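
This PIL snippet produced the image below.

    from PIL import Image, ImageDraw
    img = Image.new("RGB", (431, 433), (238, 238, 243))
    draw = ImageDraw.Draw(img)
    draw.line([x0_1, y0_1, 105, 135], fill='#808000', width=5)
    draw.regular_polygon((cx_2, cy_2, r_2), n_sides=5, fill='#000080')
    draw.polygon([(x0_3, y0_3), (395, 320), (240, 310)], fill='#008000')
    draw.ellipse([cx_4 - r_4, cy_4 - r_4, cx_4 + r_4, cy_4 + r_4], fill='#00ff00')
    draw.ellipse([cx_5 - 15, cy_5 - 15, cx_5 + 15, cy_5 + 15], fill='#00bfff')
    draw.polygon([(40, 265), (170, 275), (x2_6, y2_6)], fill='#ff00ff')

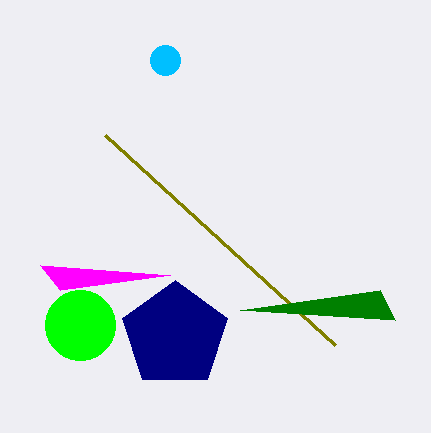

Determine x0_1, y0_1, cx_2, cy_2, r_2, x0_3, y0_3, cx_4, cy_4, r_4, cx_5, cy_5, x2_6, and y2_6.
x0_1 = 335
y0_1 = 345
cx_2 = 175
cy_2 = 335
r_2 = 55
x0_3 = 380
y0_3 = 290
cx_4 = 80
cy_4 = 325
r_4 = 35
cx_5 = 165
cy_5 = 60
x2_6 = 60
y2_6 = 290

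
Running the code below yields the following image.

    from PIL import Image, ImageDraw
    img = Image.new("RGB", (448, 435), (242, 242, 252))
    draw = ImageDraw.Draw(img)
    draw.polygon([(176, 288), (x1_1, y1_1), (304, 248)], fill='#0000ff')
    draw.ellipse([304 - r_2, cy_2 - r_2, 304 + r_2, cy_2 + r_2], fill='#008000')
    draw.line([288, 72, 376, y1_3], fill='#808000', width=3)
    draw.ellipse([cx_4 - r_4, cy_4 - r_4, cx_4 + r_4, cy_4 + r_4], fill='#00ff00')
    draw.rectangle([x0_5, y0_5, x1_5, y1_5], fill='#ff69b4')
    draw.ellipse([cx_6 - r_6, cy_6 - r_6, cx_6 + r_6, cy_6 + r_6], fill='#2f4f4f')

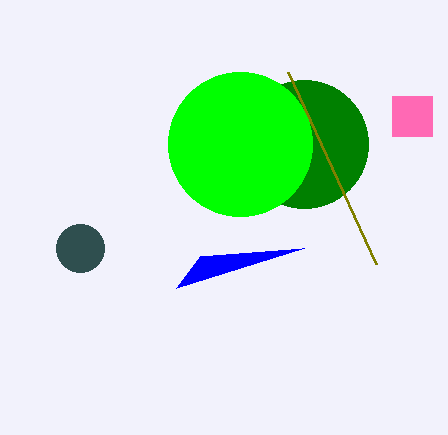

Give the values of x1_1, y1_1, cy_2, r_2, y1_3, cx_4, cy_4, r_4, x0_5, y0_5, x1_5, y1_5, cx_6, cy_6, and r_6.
x1_1 = 200, y1_1 = 256, cy_2 = 144, r_2 = 64, y1_3 = 264, cx_4 = 240, cy_4 = 144, r_4 = 72, x0_5 = 392, y0_5 = 96, x1_5 = 432, y1_5 = 136, cx_6 = 80, cy_6 = 248, r_6 = 24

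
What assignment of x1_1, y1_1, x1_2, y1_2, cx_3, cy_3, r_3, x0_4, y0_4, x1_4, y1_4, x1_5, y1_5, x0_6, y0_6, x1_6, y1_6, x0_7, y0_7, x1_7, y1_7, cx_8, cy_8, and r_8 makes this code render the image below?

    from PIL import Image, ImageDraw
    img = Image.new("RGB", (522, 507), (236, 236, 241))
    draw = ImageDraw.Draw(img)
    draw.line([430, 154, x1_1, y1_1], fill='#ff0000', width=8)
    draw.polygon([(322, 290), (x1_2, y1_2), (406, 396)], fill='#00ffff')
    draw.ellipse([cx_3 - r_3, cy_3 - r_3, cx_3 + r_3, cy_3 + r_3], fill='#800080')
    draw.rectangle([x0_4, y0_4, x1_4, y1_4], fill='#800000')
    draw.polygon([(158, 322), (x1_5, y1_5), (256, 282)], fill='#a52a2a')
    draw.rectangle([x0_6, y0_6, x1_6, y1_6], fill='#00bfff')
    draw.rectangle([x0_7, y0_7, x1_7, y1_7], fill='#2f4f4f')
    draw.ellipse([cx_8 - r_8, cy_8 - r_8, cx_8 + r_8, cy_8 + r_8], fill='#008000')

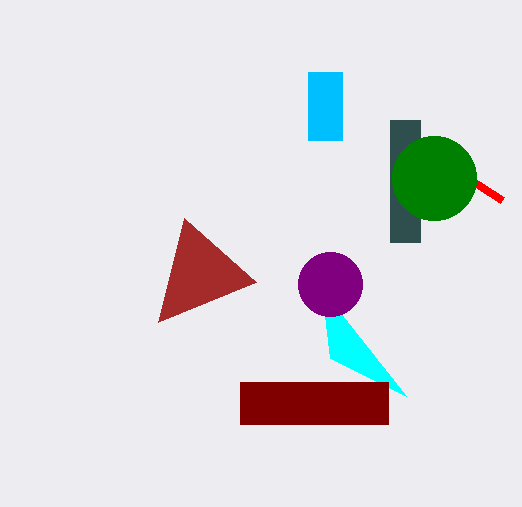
x1_1 = 502; y1_1 = 200; x1_2 = 330; y1_2 = 358; cx_3 = 330; cy_3 = 284; r_3 = 32; x0_4 = 240; y0_4 = 382; x1_4 = 388; y1_4 = 424; x1_5 = 184; y1_5 = 218; x0_6 = 308; y0_6 = 72; x1_6 = 342; y1_6 = 140; x0_7 = 390; y0_7 = 120; x1_7 = 420; y1_7 = 242; cx_8 = 434; cy_8 = 178; r_8 = 42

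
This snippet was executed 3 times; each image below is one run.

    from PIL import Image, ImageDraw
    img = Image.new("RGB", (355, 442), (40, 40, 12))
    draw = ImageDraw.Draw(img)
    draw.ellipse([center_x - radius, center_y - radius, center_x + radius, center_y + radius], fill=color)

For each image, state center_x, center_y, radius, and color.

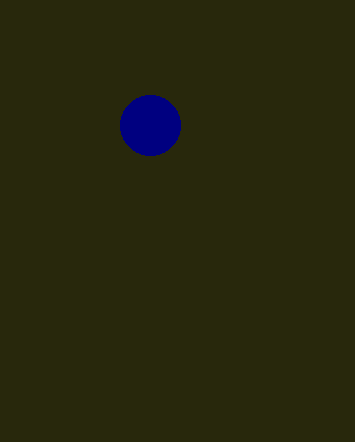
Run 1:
center_x = 150; center_y = 125; radius = 30; color = 'navy'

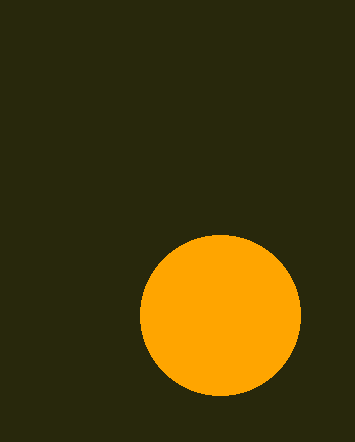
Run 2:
center_x = 220; center_y = 315; radius = 80; color = 'orange'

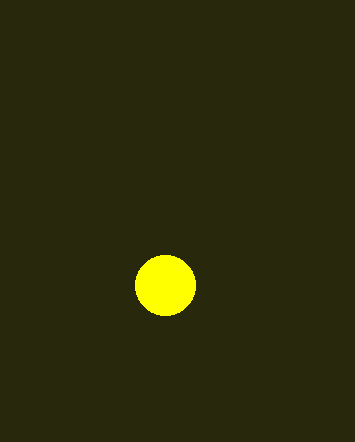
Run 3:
center_x = 165; center_y = 285; radius = 30; color = 'yellow'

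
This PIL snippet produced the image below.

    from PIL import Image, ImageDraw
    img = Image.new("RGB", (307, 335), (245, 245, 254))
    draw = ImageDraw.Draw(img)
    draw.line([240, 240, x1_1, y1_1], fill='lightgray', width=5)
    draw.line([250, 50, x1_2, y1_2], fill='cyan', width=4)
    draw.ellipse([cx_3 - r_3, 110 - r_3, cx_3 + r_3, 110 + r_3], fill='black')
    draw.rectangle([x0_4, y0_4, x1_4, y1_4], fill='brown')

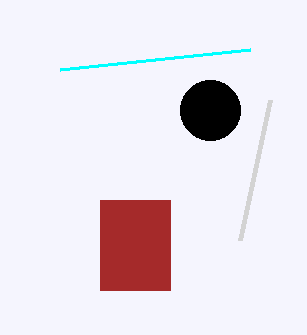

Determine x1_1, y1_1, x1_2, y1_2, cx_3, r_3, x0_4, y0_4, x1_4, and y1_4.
x1_1 = 270; y1_1 = 100; x1_2 = 60; y1_2 = 70; cx_3 = 210; r_3 = 30; x0_4 = 100; y0_4 = 200; x1_4 = 170; y1_4 = 290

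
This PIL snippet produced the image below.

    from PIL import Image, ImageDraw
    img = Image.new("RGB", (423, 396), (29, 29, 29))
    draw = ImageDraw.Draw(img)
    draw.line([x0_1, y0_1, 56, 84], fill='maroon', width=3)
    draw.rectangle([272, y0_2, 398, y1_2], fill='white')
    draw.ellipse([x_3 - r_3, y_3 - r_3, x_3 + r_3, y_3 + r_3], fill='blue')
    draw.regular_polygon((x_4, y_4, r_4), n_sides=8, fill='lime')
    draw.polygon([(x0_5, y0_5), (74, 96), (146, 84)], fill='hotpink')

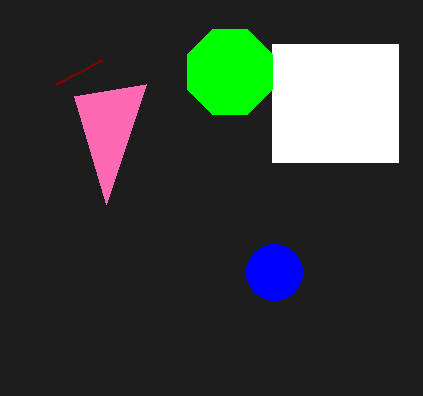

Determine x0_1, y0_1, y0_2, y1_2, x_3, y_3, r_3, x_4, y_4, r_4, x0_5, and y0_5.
x0_1 = 102, y0_1 = 60, y0_2 = 44, y1_2 = 162, x_3 = 274, y_3 = 272, r_3 = 28, x_4 = 230, y_4 = 72, r_4 = 46, x0_5 = 106, y0_5 = 204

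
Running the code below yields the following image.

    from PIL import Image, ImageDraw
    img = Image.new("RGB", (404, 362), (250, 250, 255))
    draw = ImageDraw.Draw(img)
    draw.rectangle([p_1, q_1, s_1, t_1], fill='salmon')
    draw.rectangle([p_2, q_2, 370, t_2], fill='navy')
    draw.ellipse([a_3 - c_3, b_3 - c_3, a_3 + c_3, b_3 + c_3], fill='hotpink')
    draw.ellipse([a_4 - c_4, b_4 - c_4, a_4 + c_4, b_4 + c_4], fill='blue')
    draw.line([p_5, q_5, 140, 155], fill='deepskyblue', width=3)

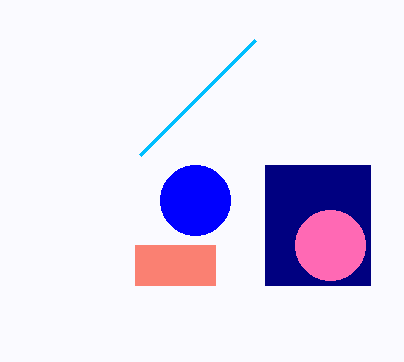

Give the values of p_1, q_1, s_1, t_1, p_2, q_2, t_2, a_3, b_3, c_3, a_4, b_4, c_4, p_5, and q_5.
p_1 = 135; q_1 = 245; s_1 = 215; t_1 = 285; p_2 = 265; q_2 = 165; t_2 = 285; a_3 = 330; b_3 = 245; c_3 = 35; a_4 = 195; b_4 = 200; c_4 = 35; p_5 = 255; q_5 = 40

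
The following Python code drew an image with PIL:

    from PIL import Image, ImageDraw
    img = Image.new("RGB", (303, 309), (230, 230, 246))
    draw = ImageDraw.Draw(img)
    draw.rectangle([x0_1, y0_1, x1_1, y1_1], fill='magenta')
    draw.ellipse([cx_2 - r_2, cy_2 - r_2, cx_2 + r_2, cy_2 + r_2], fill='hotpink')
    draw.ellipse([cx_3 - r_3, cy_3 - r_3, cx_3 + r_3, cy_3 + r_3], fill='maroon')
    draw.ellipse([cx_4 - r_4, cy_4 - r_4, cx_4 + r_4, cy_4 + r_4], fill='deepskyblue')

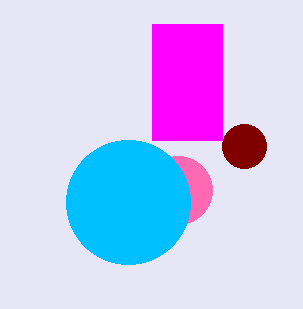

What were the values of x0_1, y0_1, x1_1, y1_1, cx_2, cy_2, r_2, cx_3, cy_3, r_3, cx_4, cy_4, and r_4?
x0_1 = 152
y0_1 = 24
x1_1 = 222
y1_1 = 140
cx_2 = 178
cy_2 = 190
r_2 = 34
cx_3 = 244
cy_3 = 146
r_3 = 22
cx_4 = 128
cy_4 = 202
r_4 = 62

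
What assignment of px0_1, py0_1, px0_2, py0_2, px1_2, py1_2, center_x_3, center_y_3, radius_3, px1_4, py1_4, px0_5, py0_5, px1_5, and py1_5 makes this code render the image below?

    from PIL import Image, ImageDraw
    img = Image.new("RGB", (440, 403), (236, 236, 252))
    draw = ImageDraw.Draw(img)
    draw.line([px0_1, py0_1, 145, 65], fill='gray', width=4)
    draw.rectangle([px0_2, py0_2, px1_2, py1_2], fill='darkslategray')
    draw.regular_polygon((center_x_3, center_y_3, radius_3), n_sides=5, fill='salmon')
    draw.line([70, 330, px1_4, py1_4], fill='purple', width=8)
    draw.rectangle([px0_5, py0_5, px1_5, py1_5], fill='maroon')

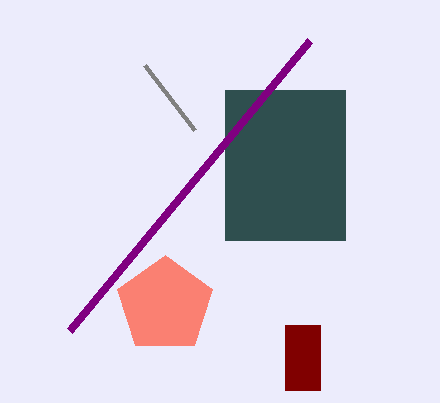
px0_1 = 195; py0_1 = 130; px0_2 = 225; py0_2 = 90; px1_2 = 345; py1_2 = 240; center_x_3 = 165; center_y_3 = 305; radius_3 = 50; px1_4 = 310; py1_4 = 40; px0_5 = 285; py0_5 = 325; px1_5 = 320; py1_5 = 390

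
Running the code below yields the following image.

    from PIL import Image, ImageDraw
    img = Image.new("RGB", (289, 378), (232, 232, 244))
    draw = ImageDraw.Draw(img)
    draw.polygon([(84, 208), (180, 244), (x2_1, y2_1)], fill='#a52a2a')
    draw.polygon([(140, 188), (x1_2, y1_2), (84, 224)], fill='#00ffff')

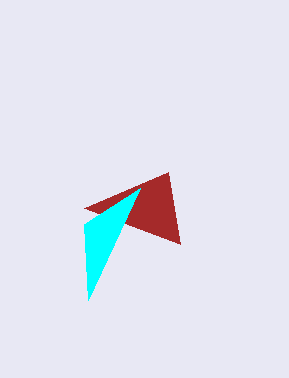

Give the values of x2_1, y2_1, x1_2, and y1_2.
x2_1 = 168, y2_1 = 172, x1_2 = 88, y1_2 = 300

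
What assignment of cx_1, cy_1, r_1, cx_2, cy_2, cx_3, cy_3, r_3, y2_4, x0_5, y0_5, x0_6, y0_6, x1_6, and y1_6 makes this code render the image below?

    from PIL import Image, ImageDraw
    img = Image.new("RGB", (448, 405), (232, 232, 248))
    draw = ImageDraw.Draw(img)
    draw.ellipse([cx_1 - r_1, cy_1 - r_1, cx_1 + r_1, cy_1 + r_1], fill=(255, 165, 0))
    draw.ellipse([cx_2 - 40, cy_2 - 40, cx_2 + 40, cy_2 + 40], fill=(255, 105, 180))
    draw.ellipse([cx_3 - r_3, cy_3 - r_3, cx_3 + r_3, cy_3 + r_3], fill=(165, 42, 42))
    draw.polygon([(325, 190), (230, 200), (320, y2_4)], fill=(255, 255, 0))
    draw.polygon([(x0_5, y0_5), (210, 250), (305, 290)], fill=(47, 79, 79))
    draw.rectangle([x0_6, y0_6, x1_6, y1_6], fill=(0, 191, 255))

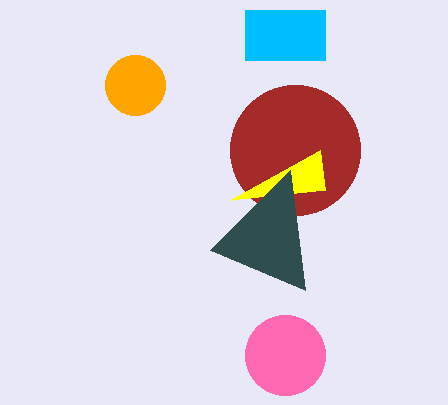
cx_1 = 135, cy_1 = 85, r_1 = 30, cx_2 = 285, cy_2 = 355, cx_3 = 295, cy_3 = 150, r_3 = 65, y2_4 = 150, x0_5 = 290, y0_5 = 170, x0_6 = 245, y0_6 = 10, x1_6 = 325, y1_6 = 60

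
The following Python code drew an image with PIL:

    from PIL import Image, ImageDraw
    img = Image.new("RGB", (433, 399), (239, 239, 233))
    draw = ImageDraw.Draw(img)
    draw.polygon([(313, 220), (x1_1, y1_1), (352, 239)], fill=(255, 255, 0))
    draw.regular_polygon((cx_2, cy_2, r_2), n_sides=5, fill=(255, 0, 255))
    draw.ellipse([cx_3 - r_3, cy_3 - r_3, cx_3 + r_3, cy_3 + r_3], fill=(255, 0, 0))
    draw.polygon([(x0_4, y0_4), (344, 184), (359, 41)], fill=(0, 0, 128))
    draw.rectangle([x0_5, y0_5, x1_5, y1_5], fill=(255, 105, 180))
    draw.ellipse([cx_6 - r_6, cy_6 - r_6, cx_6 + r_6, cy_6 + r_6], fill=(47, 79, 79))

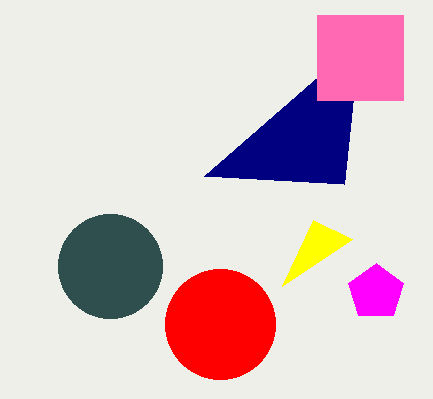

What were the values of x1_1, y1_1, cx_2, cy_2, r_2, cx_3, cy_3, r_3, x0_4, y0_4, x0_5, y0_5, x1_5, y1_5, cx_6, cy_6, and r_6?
x1_1 = 282; y1_1 = 286; cx_2 = 376; cy_2 = 292; r_2 = 29; cx_3 = 220; cy_3 = 324; r_3 = 55; x0_4 = 204; y0_4 = 176; x0_5 = 317; y0_5 = 15; x1_5 = 403; y1_5 = 100; cx_6 = 110; cy_6 = 266; r_6 = 52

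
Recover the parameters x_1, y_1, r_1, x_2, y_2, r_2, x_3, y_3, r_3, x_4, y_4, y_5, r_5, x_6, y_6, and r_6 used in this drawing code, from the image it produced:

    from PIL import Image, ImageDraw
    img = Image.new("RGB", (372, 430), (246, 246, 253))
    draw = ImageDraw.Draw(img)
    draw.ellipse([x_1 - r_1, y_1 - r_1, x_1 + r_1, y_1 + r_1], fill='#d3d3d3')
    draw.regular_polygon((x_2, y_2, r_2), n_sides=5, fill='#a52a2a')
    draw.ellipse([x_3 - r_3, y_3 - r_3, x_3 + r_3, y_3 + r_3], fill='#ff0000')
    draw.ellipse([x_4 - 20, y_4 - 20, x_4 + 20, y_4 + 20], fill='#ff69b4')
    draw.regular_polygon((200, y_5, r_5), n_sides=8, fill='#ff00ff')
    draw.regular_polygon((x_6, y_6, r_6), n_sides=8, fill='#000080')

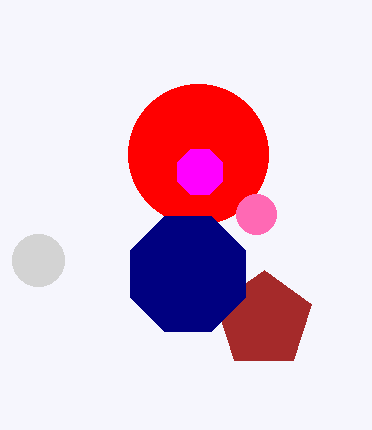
x_1 = 38; y_1 = 260; r_1 = 26; x_2 = 264; y_2 = 320; r_2 = 50; x_3 = 198; y_3 = 154; r_3 = 70; x_4 = 256; y_4 = 214; y_5 = 172; r_5 = 24; x_6 = 188; y_6 = 274; r_6 = 62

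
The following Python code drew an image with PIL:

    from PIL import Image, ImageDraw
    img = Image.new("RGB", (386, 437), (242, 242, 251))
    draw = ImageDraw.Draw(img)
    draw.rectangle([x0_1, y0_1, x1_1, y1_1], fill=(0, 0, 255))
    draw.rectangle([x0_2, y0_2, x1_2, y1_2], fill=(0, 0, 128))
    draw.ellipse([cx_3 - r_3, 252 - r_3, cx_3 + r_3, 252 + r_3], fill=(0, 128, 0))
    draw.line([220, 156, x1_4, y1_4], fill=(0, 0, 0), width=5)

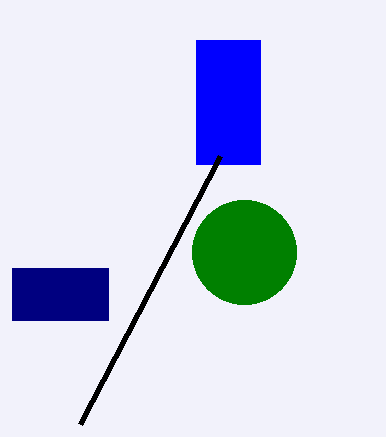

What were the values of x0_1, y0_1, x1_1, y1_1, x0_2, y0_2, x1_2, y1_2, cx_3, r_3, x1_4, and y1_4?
x0_1 = 196, y0_1 = 40, x1_1 = 260, y1_1 = 164, x0_2 = 12, y0_2 = 268, x1_2 = 108, y1_2 = 320, cx_3 = 244, r_3 = 52, x1_4 = 80, y1_4 = 424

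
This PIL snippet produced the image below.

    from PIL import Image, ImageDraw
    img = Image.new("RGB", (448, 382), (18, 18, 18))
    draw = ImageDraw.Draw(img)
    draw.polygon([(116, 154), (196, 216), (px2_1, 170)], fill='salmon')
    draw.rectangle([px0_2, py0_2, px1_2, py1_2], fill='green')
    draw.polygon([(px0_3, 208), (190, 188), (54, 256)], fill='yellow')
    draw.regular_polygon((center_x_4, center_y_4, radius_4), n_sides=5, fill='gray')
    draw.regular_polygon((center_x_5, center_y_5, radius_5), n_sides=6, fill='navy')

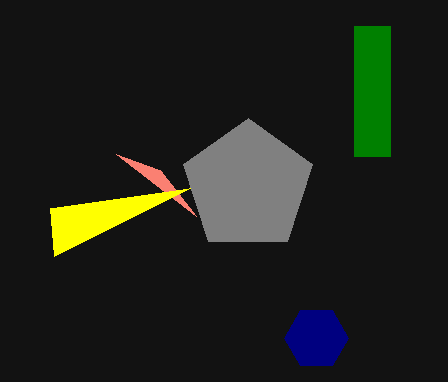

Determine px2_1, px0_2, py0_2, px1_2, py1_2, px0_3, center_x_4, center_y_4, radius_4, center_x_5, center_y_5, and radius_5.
px2_1 = 160
px0_2 = 354
py0_2 = 26
px1_2 = 390
py1_2 = 156
px0_3 = 50
center_x_4 = 248
center_y_4 = 186
radius_4 = 68
center_x_5 = 316
center_y_5 = 338
radius_5 = 32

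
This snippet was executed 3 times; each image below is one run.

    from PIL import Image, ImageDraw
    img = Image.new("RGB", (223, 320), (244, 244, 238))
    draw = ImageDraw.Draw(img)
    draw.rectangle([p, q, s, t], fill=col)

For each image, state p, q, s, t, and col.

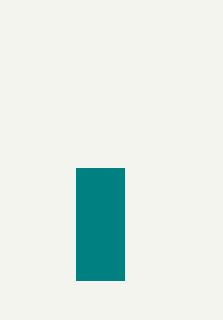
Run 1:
p = 76, q = 168, s = 124, t = 280, col = 'teal'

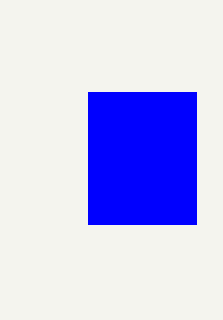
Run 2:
p = 88; q = 92; s = 196; t = 224; col = 'blue'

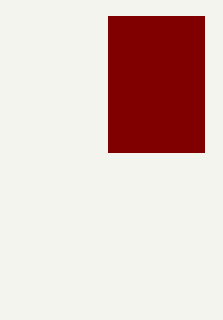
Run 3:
p = 108; q = 16; s = 204; t = 152; col = 'maroon'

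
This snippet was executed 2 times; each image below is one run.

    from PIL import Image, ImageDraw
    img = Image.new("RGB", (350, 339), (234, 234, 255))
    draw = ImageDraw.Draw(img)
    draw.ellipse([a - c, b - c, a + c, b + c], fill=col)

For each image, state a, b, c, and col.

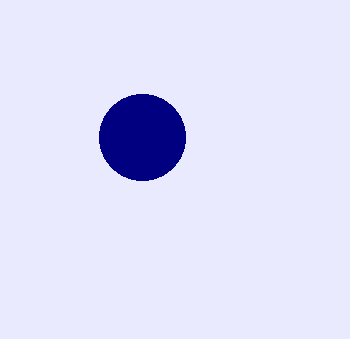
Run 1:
a = 142, b = 137, c = 43, col = 'navy'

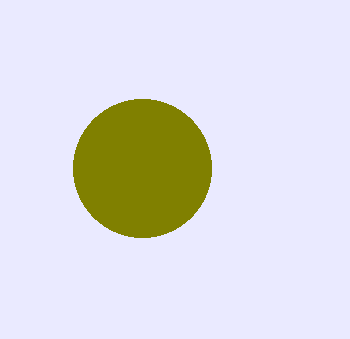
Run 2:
a = 142
b = 168
c = 69
col = 'olive'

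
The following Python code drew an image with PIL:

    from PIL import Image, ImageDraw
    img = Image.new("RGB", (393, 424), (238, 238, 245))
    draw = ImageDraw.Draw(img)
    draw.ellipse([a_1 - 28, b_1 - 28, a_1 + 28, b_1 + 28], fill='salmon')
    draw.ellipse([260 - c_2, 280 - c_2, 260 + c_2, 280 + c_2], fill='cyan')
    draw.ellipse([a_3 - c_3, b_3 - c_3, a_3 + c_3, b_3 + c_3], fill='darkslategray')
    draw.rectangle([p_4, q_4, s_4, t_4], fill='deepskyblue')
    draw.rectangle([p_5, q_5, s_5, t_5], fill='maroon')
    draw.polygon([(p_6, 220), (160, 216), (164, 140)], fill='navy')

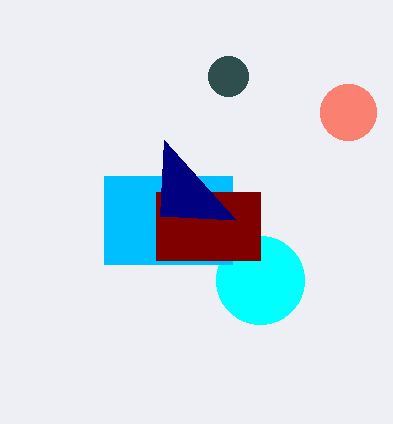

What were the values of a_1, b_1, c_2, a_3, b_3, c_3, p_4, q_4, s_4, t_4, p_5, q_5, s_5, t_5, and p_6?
a_1 = 348, b_1 = 112, c_2 = 44, a_3 = 228, b_3 = 76, c_3 = 20, p_4 = 104, q_4 = 176, s_4 = 232, t_4 = 264, p_5 = 156, q_5 = 192, s_5 = 260, t_5 = 260, p_6 = 236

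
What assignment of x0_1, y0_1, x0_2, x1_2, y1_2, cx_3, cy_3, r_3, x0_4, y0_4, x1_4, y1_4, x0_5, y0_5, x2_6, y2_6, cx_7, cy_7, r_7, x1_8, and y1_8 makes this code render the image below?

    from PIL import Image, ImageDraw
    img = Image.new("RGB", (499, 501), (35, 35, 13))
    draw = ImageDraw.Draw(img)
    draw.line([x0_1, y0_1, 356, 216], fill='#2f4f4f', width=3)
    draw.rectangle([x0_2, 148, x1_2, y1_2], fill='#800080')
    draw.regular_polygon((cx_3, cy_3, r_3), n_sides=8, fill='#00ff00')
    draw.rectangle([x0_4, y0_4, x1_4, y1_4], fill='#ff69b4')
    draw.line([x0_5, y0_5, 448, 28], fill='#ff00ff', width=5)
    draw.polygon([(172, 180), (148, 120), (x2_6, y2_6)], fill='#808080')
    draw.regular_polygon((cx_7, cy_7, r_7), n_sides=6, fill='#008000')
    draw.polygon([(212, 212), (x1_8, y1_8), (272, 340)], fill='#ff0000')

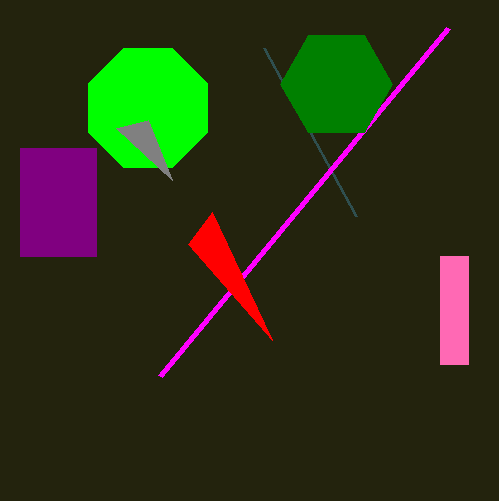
x0_1 = 264
y0_1 = 48
x0_2 = 20
x1_2 = 96
y1_2 = 256
cx_3 = 148
cy_3 = 108
r_3 = 64
x0_4 = 440
y0_4 = 256
x1_4 = 468
y1_4 = 364
x0_5 = 160
y0_5 = 376
x2_6 = 116
y2_6 = 128
cx_7 = 336
cy_7 = 84
r_7 = 56
x1_8 = 188
y1_8 = 244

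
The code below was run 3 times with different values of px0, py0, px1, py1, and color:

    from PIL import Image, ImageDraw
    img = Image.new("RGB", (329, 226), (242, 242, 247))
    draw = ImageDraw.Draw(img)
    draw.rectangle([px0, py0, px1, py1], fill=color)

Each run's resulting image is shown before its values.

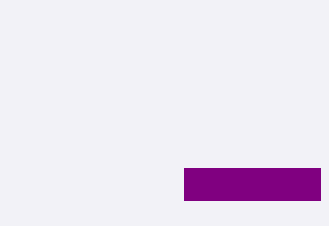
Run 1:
px0 = 184
py0 = 168
px1 = 320
py1 = 200
color = 'purple'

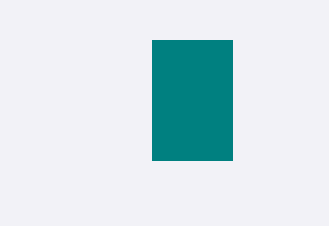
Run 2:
px0 = 152, py0 = 40, px1 = 232, py1 = 160, color = 'teal'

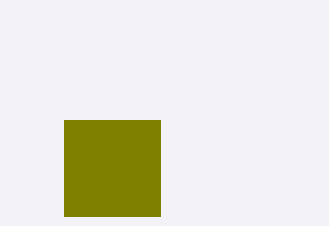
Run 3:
px0 = 64
py0 = 120
px1 = 160
py1 = 216
color = 'olive'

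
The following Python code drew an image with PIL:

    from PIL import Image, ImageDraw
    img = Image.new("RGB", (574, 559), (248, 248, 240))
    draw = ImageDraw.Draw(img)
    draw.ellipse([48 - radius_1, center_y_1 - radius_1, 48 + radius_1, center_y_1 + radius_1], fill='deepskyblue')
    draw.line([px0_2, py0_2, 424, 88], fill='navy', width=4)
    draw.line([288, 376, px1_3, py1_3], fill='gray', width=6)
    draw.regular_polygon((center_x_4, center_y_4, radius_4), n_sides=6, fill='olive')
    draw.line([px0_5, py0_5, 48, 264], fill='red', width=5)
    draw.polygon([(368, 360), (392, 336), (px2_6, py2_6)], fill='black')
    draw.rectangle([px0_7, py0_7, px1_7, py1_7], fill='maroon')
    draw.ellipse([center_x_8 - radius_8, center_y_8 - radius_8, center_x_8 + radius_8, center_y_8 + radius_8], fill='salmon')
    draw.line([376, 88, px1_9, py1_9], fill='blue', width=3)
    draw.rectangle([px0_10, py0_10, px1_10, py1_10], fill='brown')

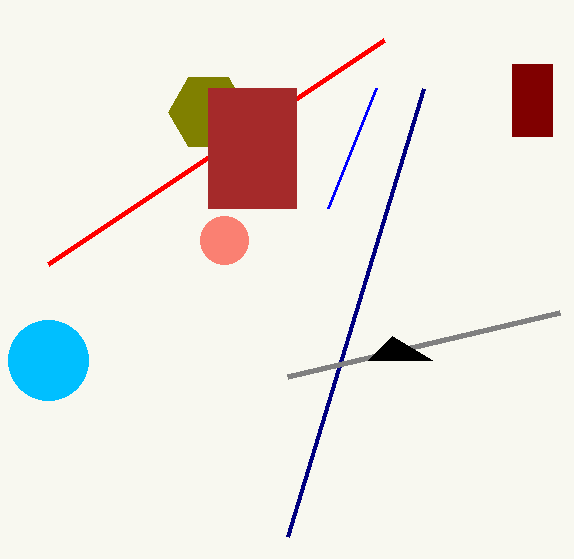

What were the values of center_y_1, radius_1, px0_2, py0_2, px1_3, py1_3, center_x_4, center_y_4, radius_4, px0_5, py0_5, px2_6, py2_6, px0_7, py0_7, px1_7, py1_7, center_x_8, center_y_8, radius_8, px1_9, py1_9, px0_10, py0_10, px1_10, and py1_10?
center_y_1 = 360
radius_1 = 40
px0_2 = 288
py0_2 = 536
px1_3 = 560
py1_3 = 312
center_x_4 = 208
center_y_4 = 112
radius_4 = 40
px0_5 = 384
py0_5 = 40
px2_6 = 432
py2_6 = 360
px0_7 = 512
py0_7 = 64
px1_7 = 552
py1_7 = 136
center_x_8 = 224
center_y_8 = 240
radius_8 = 24
px1_9 = 328
py1_9 = 208
px0_10 = 208
py0_10 = 88
px1_10 = 296
py1_10 = 208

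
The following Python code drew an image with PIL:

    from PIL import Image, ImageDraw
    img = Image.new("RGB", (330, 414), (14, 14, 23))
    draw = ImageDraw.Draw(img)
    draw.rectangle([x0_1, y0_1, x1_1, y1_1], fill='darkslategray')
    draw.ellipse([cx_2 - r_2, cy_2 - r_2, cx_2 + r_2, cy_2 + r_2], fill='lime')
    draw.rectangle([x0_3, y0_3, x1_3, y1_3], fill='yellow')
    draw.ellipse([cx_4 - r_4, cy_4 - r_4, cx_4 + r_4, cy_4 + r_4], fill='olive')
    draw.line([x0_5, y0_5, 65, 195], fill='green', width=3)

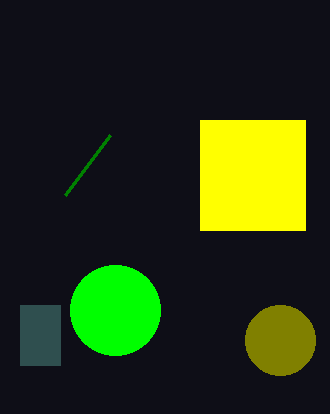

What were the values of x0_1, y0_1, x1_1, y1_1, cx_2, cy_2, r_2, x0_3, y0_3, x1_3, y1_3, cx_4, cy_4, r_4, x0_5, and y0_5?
x0_1 = 20, y0_1 = 305, x1_1 = 60, y1_1 = 365, cx_2 = 115, cy_2 = 310, r_2 = 45, x0_3 = 200, y0_3 = 120, x1_3 = 305, y1_3 = 230, cx_4 = 280, cy_4 = 340, r_4 = 35, x0_5 = 110, y0_5 = 135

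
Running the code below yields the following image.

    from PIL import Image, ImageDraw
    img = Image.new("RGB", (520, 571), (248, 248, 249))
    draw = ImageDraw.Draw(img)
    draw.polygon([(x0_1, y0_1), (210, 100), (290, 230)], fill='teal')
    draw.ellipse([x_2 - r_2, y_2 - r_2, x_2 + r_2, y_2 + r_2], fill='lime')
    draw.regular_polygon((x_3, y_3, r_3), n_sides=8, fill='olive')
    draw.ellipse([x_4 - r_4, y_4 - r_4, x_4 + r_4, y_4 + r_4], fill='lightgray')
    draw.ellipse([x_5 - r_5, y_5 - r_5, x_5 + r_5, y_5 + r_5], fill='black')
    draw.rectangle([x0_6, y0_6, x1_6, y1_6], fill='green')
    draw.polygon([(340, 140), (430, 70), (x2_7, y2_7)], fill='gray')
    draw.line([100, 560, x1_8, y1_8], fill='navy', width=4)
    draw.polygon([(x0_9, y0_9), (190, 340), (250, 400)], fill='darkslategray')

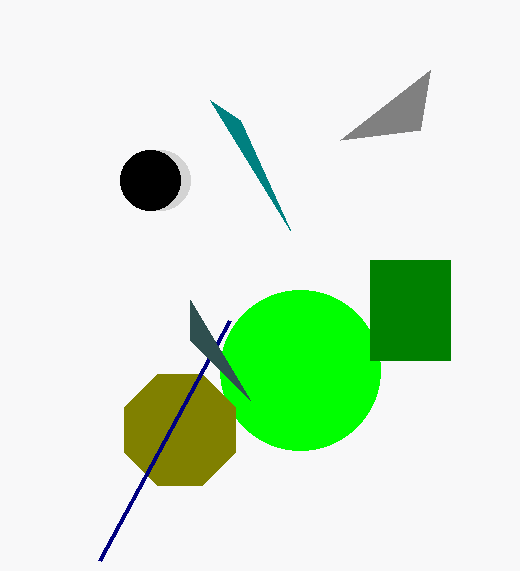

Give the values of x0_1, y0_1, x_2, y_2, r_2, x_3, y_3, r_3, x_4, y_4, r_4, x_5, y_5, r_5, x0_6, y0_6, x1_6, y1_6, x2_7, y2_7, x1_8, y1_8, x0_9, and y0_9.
x0_1 = 240, y0_1 = 120, x_2 = 300, y_2 = 370, r_2 = 80, x_3 = 180, y_3 = 430, r_3 = 60, x_4 = 160, y_4 = 180, r_4 = 30, x_5 = 150, y_5 = 180, r_5 = 30, x0_6 = 370, y0_6 = 260, x1_6 = 450, y1_6 = 360, x2_7 = 420, y2_7 = 130, x1_8 = 230, y1_8 = 320, x0_9 = 190, y0_9 = 300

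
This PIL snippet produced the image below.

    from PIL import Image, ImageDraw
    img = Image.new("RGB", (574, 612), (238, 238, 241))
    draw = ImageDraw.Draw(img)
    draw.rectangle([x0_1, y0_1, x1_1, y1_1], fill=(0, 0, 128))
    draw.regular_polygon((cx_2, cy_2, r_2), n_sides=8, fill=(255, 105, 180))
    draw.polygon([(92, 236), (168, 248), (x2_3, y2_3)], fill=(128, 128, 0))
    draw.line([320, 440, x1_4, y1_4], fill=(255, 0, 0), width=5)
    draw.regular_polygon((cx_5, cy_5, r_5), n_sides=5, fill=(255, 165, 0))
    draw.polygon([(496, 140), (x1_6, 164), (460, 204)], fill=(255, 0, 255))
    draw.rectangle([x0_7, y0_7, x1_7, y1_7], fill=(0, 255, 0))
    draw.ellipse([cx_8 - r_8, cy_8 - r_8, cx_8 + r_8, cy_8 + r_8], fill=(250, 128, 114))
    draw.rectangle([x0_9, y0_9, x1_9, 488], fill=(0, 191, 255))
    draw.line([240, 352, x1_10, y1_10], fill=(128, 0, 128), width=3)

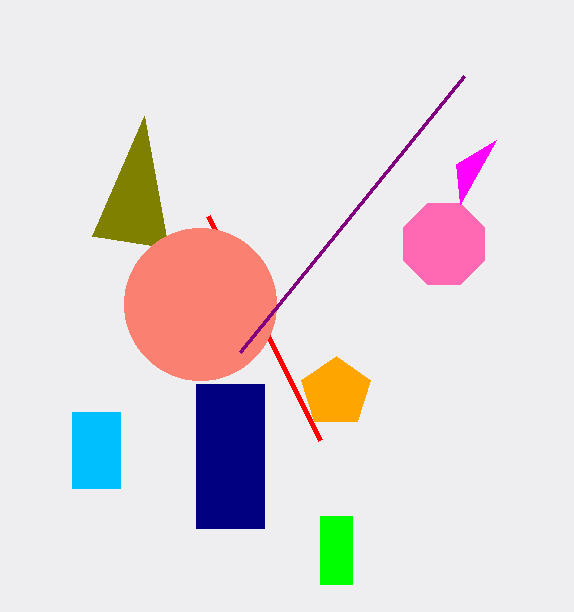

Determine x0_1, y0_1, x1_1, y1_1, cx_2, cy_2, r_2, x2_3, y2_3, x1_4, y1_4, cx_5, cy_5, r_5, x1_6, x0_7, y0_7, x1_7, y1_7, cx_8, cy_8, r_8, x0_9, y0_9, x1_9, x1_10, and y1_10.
x0_1 = 196
y0_1 = 384
x1_1 = 264
y1_1 = 528
cx_2 = 444
cy_2 = 244
r_2 = 44
x2_3 = 144
y2_3 = 116
x1_4 = 208
y1_4 = 216
cx_5 = 336
cy_5 = 392
r_5 = 36
x1_6 = 456
x0_7 = 320
y0_7 = 516
x1_7 = 352
y1_7 = 584
cx_8 = 200
cy_8 = 304
r_8 = 76
x0_9 = 72
y0_9 = 412
x1_9 = 120
x1_10 = 464
y1_10 = 76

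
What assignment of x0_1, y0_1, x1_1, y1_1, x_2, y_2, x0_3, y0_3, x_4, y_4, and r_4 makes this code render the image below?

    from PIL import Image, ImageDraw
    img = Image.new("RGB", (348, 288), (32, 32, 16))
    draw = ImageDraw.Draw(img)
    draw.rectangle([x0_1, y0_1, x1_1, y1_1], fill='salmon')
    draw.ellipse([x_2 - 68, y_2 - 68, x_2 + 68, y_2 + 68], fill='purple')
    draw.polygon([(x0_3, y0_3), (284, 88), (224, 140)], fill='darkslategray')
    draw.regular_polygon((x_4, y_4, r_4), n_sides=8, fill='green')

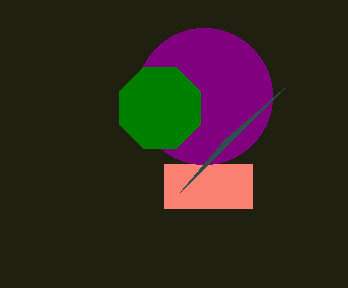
x0_1 = 164, y0_1 = 164, x1_1 = 252, y1_1 = 208, x_2 = 204, y_2 = 96, x0_3 = 180, y0_3 = 192, x_4 = 160, y_4 = 108, r_4 = 44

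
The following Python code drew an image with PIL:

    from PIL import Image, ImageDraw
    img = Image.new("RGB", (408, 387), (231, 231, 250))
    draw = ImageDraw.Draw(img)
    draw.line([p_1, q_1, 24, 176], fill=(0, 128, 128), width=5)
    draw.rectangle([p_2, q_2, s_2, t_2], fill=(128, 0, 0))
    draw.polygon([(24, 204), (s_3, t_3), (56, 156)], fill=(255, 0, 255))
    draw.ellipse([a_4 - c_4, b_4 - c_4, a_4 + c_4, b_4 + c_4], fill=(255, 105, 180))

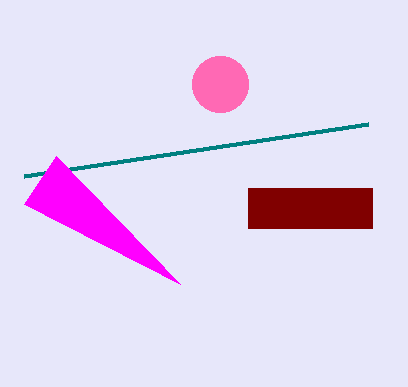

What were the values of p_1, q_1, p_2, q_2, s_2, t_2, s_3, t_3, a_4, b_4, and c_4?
p_1 = 368; q_1 = 124; p_2 = 248; q_2 = 188; s_2 = 372; t_2 = 228; s_3 = 180; t_3 = 284; a_4 = 220; b_4 = 84; c_4 = 28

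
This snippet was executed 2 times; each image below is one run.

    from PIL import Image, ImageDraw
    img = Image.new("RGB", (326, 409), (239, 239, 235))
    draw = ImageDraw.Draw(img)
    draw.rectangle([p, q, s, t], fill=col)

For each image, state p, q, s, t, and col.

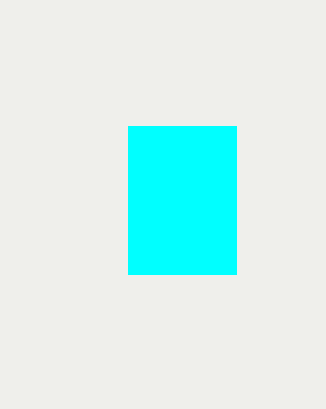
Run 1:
p = 128
q = 126
s = 236
t = 274
col = 'cyan'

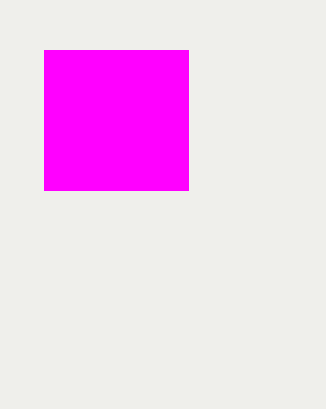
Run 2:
p = 44; q = 50; s = 188; t = 190; col = 'magenta'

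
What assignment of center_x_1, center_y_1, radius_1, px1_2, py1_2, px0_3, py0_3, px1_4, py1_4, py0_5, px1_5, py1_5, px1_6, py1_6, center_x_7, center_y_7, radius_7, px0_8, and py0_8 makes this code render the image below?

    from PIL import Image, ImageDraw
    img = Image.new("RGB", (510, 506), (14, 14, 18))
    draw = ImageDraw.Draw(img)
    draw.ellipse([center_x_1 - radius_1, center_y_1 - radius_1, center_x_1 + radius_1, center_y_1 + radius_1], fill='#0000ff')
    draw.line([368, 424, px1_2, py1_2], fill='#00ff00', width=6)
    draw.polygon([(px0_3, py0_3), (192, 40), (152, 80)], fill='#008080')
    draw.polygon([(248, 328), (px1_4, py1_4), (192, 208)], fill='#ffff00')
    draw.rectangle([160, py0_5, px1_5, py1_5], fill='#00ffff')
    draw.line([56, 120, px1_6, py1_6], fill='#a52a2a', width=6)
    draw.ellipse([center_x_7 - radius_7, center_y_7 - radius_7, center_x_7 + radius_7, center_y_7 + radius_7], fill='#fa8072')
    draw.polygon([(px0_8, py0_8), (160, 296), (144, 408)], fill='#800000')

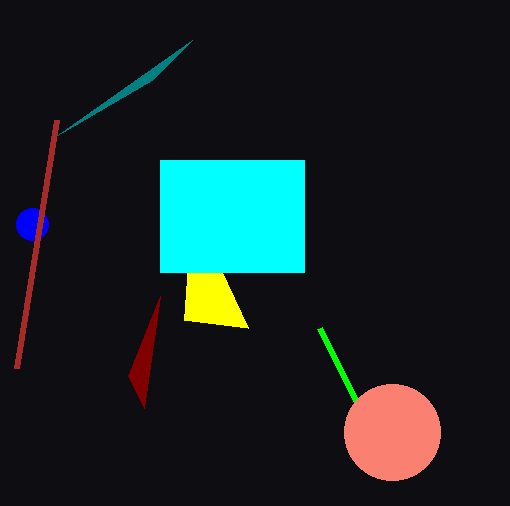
center_x_1 = 32, center_y_1 = 224, radius_1 = 16, px1_2 = 320, py1_2 = 328, px0_3 = 56, py0_3 = 136, px1_4 = 184, py1_4 = 320, py0_5 = 160, px1_5 = 304, py1_5 = 272, px1_6 = 16, py1_6 = 368, center_x_7 = 392, center_y_7 = 432, radius_7 = 48, px0_8 = 128, py0_8 = 376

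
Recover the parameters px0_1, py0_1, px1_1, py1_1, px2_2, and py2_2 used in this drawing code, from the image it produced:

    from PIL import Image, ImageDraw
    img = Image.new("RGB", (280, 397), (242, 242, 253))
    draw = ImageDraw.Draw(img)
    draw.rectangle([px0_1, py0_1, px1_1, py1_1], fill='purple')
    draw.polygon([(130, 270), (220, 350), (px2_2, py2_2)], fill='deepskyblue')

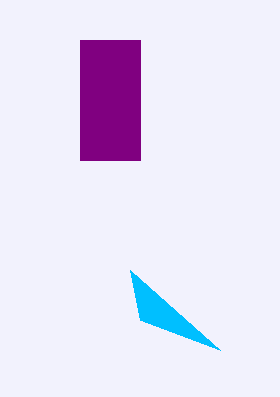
px0_1 = 80, py0_1 = 40, px1_1 = 140, py1_1 = 160, px2_2 = 140, py2_2 = 320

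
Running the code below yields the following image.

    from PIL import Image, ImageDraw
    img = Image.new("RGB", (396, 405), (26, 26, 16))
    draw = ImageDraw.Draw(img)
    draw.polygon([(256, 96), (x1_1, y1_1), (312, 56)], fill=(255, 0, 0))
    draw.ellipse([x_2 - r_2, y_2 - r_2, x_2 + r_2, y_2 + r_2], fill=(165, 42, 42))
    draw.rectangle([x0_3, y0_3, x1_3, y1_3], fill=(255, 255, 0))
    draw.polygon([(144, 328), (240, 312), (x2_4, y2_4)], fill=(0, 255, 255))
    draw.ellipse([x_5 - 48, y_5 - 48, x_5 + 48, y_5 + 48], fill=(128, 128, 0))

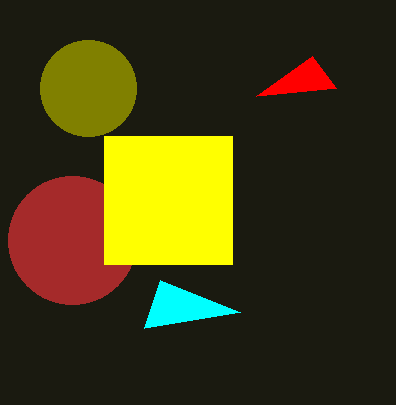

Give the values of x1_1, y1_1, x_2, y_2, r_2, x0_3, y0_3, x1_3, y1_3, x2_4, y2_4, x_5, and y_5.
x1_1 = 336
y1_1 = 88
x_2 = 72
y_2 = 240
r_2 = 64
x0_3 = 104
y0_3 = 136
x1_3 = 232
y1_3 = 264
x2_4 = 160
y2_4 = 280
x_5 = 88
y_5 = 88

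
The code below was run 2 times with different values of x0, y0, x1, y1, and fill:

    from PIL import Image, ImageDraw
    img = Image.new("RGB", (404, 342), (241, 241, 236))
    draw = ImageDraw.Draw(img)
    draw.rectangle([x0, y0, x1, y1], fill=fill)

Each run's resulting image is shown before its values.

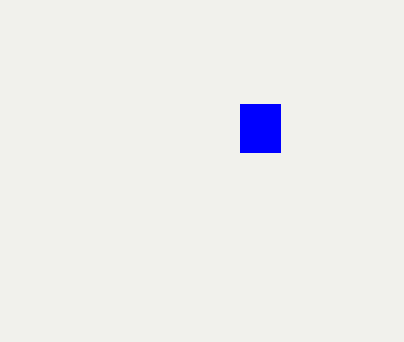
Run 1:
x0 = 240; y0 = 104; x1 = 280; y1 = 152; fill = 'blue'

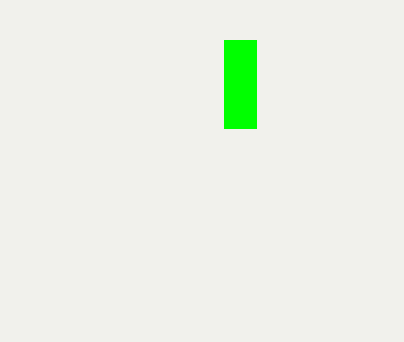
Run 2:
x0 = 224; y0 = 40; x1 = 256; y1 = 128; fill = 'lime'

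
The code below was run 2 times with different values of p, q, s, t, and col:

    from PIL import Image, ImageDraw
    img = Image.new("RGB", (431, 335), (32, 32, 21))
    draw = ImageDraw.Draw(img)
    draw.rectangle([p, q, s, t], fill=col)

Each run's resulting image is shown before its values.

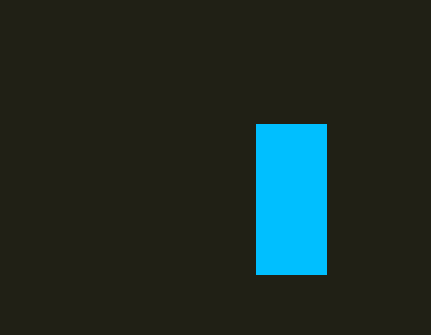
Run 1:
p = 256; q = 124; s = 326; t = 274; col = 'deepskyblue'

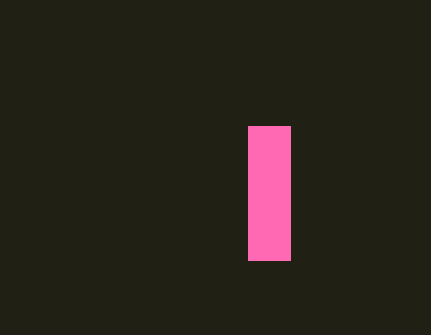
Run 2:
p = 248, q = 126, s = 290, t = 260, col = 'hotpink'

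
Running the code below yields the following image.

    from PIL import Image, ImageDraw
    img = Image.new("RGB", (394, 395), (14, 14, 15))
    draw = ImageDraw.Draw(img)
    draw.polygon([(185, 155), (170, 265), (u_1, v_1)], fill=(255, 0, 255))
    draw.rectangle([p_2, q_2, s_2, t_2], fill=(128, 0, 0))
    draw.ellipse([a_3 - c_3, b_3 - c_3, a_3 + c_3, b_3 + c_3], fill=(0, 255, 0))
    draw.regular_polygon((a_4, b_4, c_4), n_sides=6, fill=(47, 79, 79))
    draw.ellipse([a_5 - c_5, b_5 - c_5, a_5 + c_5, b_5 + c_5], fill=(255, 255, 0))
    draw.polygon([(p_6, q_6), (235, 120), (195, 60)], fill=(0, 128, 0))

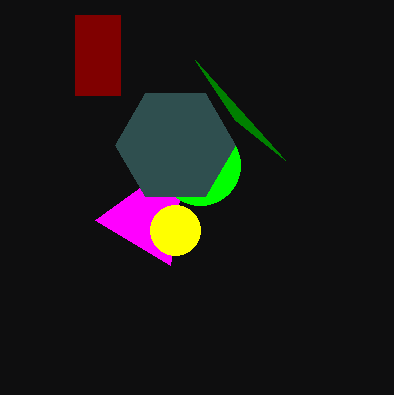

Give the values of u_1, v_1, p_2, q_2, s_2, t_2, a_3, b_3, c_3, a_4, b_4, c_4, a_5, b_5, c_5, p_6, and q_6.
u_1 = 95; v_1 = 220; p_2 = 75; q_2 = 15; s_2 = 120; t_2 = 95; a_3 = 200; b_3 = 165; c_3 = 40; a_4 = 175; b_4 = 145; c_4 = 60; a_5 = 175; b_5 = 230; c_5 = 25; p_6 = 285; q_6 = 160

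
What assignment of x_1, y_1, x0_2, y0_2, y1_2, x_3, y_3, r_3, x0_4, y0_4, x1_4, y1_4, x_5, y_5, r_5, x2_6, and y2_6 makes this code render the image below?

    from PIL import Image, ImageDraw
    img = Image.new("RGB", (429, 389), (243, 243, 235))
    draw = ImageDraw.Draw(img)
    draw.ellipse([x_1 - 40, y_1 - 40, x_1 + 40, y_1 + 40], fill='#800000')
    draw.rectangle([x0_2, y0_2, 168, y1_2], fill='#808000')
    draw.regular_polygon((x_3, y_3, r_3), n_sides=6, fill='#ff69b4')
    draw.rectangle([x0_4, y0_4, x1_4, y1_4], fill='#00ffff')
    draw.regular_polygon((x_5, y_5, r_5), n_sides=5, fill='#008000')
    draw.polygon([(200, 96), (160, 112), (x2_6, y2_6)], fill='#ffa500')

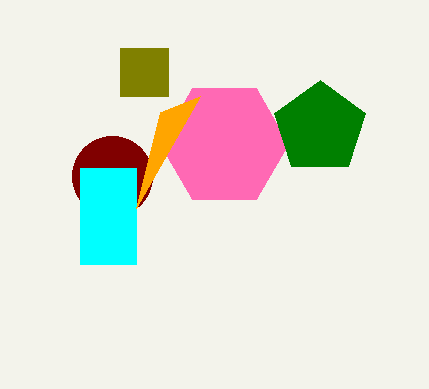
x_1 = 112, y_1 = 176, x0_2 = 120, y0_2 = 48, y1_2 = 96, x_3 = 224, y_3 = 144, r_3 = 64, x0_4 = 80, y0_4 = 168, x1_4 = 136, y1_4 = 264, x_5 = 320, y_5 = 128, r_5 = 48, x2_6 = 136, y2_6 = 208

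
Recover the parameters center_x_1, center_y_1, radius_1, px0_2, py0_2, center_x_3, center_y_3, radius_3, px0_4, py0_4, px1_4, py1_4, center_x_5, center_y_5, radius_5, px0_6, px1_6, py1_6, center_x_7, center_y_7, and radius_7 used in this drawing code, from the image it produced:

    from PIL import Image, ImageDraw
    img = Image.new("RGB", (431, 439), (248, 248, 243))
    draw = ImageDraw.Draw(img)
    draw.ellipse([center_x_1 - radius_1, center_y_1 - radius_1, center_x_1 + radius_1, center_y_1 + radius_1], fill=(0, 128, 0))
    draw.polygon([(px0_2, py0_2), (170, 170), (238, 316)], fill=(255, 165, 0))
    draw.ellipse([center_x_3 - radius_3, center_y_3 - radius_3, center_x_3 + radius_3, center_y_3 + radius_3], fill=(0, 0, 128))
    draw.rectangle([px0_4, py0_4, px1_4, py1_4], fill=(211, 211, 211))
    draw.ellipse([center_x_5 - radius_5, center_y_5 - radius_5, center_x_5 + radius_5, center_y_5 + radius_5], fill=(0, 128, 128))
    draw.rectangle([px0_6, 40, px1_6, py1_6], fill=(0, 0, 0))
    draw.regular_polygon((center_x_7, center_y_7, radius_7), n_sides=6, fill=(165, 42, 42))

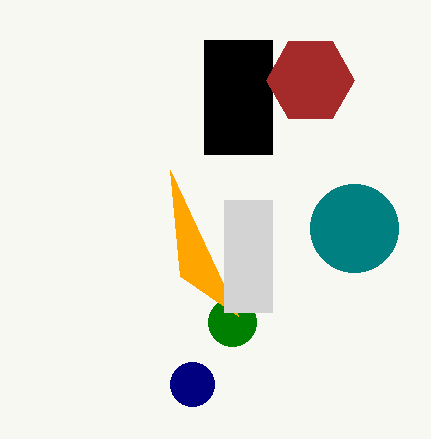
center_x_1 = 232
center_y_1 = 322
radius_1 = 24
px0_2 = 180
py0_2 = 276
center_x_3 = 192
center_y_3 = 384
radius_3 = 22
px0_4 = 224
py0_4 = 200
px1_4 = 272
py1_4 = 312
center_x_5 = 354
center_y_5 = 228
radius_5 = 44
px0_6 = 204
px1_6 = 272
py1_6 = 154
center_x_7 = 310
center_y_7 = 80
radius_7 = 44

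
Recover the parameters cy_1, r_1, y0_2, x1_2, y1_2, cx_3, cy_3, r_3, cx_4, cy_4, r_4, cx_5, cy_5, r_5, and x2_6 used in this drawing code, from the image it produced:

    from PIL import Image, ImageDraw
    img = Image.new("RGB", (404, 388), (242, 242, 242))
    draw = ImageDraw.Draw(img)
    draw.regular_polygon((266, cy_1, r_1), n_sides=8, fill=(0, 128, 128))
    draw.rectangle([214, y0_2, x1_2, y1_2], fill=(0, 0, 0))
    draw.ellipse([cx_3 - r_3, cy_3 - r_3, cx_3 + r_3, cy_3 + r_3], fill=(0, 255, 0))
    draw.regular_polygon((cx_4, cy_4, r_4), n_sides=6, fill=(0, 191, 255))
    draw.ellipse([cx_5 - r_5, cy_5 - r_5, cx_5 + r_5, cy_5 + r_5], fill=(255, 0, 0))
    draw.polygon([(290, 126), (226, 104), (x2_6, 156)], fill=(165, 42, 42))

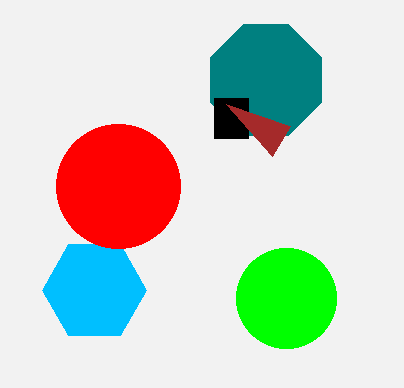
cy_1 = 80; r_1 = 60; y0_2 = 98; x1_2 = 248; y1_2 = 138; cx_3 = 286; cy_3 = 298; r_3 = 50; cx_4 = 94; cy_4 = 290; r_4 = 52; cx_5 = 118; cy_5 = 186; r_5 = 62; x2_6 = 272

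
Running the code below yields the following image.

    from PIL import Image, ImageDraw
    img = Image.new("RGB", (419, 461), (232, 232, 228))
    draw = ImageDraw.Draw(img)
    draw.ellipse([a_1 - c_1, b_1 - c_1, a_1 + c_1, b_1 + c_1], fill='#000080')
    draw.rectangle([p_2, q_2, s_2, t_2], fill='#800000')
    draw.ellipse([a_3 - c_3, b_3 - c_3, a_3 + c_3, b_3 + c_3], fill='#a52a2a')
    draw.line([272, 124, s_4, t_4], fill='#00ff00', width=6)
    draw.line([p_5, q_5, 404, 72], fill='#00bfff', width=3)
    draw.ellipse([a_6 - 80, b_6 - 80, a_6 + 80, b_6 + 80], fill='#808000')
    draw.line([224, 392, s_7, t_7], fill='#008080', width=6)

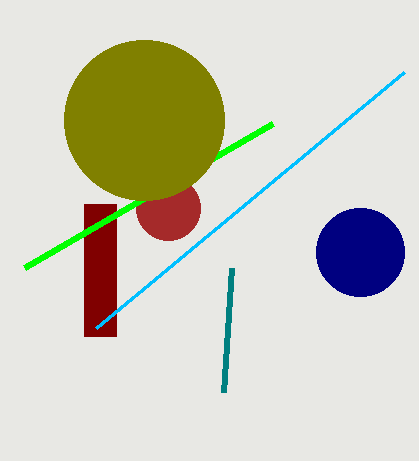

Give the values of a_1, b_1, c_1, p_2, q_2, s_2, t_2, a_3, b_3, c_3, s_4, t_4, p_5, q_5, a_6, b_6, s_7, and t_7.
a_1 = 360, b_1 = 252, c_1 = 44, p_2 = 84, q_2 = 204, s_2 = 116, t_2 = 336, a_3 = 168, b_3 = 208, c_3 = 32, s_4 = 24, t_4 = 268, p_5 = 96, q_5 = 328, a_6 = 144, b_6 = 120, s_7 = 232, t_7 = 268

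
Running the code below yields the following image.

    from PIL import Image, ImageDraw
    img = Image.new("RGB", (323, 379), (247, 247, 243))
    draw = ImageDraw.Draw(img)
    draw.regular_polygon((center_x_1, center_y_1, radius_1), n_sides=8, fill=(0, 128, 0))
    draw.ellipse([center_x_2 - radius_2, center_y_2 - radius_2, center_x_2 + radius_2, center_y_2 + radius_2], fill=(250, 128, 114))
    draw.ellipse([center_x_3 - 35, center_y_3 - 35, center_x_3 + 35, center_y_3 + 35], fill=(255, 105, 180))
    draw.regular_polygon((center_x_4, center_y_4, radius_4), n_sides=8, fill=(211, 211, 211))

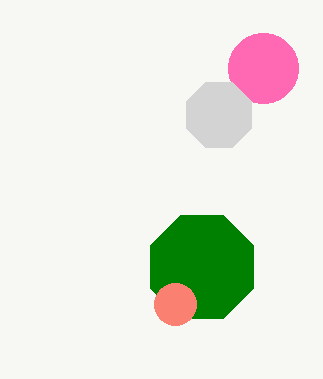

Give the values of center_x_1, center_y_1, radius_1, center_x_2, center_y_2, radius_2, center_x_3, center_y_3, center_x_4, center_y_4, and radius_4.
center_x_1 = 202
center_y_1 = 267
radius_1 = 56
center_x_2 = 175
center_y_2 = 304
radius_2 = 21
center_x_3 = 263
center_y_3 = 68
center_x_4 = 219
center_y_4 = 115
radius_4 = 35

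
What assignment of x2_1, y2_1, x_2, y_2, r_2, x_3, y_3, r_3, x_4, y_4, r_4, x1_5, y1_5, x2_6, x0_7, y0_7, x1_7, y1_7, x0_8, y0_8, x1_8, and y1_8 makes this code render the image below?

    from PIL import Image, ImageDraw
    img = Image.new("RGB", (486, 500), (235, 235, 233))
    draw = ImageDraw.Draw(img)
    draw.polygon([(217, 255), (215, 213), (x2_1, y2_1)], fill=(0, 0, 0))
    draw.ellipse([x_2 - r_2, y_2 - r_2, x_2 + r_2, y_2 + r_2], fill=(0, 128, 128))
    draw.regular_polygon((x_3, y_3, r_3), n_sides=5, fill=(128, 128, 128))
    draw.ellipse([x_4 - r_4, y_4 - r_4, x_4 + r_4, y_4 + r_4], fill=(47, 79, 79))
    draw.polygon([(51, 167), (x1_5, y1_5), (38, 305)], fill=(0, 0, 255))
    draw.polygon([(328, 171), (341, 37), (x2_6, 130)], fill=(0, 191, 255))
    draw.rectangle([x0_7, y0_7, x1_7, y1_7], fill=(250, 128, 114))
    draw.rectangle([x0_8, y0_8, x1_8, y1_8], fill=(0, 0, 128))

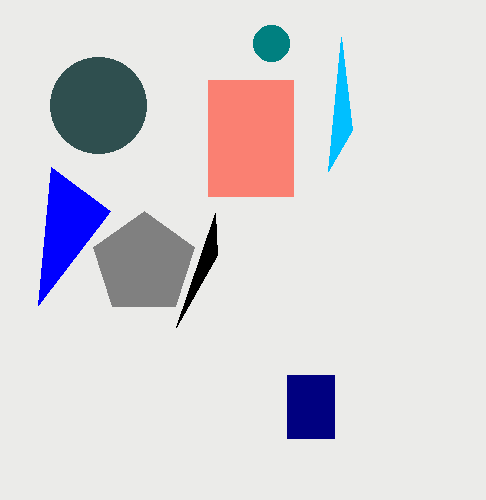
x2_1 = 176, y2_1 = 327, x_2 = 271, y_2 = 43, r_2 = 18, x_3 = 144, y_3 = 264, r_3 = 53, x_4 = 98, y_4 = 105, r_4 = 48, x1_5 = 110, y1_5 = 211, x2_6 = 352, x0_7 = 208, y0_7 = 80, x1_7 = 293, y1_7 = 196, x0_8 = 287, y0_8 = 375, x1_8 = 334, y1_8 = 438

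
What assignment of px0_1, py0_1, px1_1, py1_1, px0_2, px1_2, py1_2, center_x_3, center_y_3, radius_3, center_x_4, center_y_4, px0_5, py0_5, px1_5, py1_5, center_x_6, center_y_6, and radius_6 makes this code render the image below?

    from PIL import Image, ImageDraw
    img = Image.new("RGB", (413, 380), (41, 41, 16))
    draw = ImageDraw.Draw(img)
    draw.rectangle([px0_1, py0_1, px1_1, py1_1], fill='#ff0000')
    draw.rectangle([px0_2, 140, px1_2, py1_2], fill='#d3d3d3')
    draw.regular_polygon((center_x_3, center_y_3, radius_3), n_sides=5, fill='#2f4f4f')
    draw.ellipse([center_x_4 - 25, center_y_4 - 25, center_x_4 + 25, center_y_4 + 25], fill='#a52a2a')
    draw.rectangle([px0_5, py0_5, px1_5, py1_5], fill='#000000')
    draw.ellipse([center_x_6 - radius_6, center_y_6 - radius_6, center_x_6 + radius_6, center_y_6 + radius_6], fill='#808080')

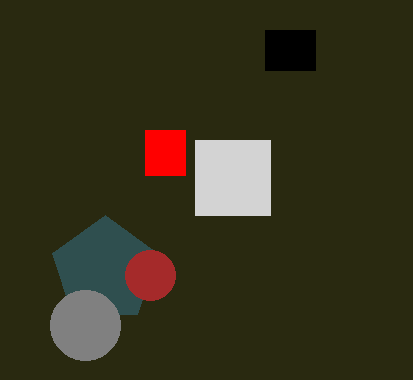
px0_1 = 145; py0_1 = 130; px1_1 = 185; py1_1 = 175; px0_2 = 195; px1_2 = 270; py1_2 = 215; center_x_3 = 105; center_y_3 = 270; radius_3 = 55; center_x_4 = 150; center_y_4 = 275; px0_5 = 265; py0_5 = 30; px1_5 = 315; py1_5 = 70; center_x_6 = 85; center_y_6 = 325; radius_6 = 35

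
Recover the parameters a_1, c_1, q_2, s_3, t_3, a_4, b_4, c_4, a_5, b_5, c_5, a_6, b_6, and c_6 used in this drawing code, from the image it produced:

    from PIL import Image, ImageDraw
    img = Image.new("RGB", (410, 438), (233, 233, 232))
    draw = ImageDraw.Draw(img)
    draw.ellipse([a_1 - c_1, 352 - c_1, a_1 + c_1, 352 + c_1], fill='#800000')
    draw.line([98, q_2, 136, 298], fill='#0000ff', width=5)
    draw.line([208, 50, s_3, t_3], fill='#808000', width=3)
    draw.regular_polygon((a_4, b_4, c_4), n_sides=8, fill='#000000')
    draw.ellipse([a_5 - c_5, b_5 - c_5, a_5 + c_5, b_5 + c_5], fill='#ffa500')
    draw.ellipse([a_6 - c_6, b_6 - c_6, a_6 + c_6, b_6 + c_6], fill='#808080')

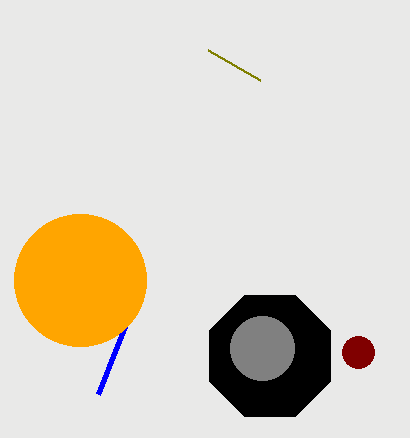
a_1 = 358, c_1 = 16, q_2 = 394, s_3 = 260, t_3 = 80, a_4 = 270, b_4 = 356, c_4 = 66, a_5 = 80, b_5 = 280, c_5 = 66, a_6 = 262, b_6 = 348, c_6 = 32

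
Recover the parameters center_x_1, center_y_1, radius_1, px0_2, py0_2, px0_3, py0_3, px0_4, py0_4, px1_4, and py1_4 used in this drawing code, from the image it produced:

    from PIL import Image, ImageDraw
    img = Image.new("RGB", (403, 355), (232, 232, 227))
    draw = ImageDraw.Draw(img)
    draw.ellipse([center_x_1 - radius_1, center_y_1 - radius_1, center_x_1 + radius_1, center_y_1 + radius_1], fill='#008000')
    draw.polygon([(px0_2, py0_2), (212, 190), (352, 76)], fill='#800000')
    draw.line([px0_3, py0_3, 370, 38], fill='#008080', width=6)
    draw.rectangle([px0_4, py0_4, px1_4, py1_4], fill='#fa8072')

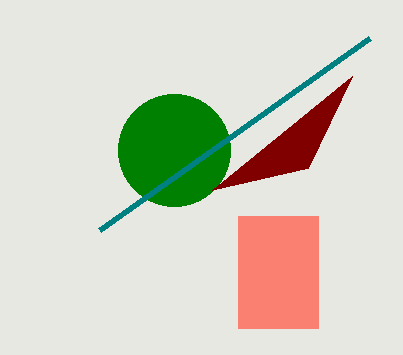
center_x_1 = 174; center_y_1 = 150; radius_1 = 56; px0_2 = 308; py0_2 = 168; px0_3 = 100; py0_3 = 230; px0_4 = 238; py0_4 = 216; px1_4 = 318; py1_4 = 328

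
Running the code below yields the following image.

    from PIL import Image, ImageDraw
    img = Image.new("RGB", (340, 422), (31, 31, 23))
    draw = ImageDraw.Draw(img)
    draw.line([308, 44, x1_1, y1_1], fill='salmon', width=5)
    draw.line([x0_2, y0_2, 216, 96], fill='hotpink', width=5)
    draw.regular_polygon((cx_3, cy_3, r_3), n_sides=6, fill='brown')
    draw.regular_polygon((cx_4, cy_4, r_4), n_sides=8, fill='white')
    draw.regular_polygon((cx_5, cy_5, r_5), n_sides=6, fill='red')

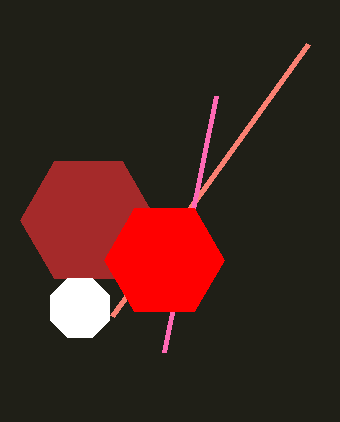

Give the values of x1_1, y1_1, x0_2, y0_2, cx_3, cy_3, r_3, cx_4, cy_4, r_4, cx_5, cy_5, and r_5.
x1_1 = 112, y1_1 = 316, x0_2 = 164, y0_2 = 352, cx_3 = 88, cy_3 = 220, r_3 = 68, cx_4 = 80, cy_4 = 308, r_4 = 32, cx_5 = 164, cy_5 = 260, r_5 = 60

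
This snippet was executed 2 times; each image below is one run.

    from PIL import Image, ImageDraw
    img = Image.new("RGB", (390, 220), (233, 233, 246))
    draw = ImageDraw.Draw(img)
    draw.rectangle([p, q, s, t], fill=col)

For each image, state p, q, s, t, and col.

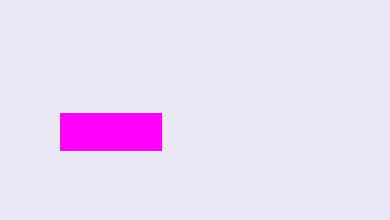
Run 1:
p = 60
q = 113
s = 161
t = 150
col = 'magenta'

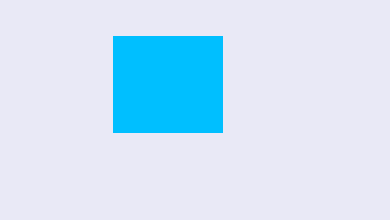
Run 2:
p = 113
q = 36
s = 222
t = 132
col = 'deepskyblue'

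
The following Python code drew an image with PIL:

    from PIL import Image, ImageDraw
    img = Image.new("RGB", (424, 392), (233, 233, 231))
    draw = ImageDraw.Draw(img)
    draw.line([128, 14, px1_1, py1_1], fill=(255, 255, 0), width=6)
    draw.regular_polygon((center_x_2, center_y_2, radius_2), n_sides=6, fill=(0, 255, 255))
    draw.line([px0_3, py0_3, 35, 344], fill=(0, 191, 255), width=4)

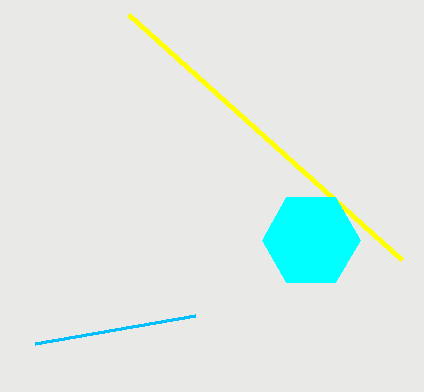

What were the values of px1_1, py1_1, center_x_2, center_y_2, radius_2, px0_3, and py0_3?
px1_1 = 401
py1_1 = 259
center_x_2 = 311
center_y_2 = 240
radius_2 = 49
px0_3 = 195
py0_3 = 316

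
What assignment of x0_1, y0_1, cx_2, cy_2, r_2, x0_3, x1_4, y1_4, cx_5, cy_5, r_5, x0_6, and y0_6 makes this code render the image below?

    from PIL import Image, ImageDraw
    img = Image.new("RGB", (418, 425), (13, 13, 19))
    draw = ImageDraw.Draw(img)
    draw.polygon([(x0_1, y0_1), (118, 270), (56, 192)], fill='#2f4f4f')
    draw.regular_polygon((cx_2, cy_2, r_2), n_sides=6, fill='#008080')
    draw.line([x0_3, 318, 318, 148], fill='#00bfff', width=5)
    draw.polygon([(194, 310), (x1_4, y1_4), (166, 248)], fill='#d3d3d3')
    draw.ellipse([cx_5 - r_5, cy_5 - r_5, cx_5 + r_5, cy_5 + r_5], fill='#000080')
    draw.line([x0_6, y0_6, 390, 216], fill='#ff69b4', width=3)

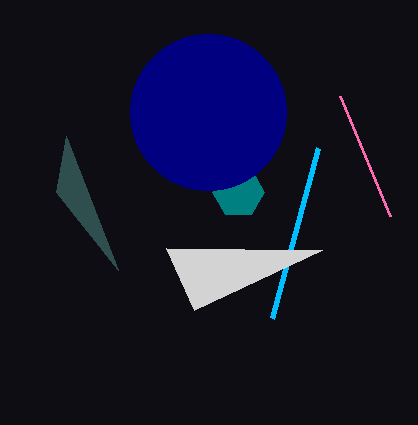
x0_1 = 66; y0_1 = 136; cx_2 = 238; cy_2 = 192; r_2 = 26; x0_3 = 272; x1_4 = 322; y1_4 = 250; cx_5 = 208; cy_5 = 112; r_5 = 78; x0_6 = 340; y0_6 = 96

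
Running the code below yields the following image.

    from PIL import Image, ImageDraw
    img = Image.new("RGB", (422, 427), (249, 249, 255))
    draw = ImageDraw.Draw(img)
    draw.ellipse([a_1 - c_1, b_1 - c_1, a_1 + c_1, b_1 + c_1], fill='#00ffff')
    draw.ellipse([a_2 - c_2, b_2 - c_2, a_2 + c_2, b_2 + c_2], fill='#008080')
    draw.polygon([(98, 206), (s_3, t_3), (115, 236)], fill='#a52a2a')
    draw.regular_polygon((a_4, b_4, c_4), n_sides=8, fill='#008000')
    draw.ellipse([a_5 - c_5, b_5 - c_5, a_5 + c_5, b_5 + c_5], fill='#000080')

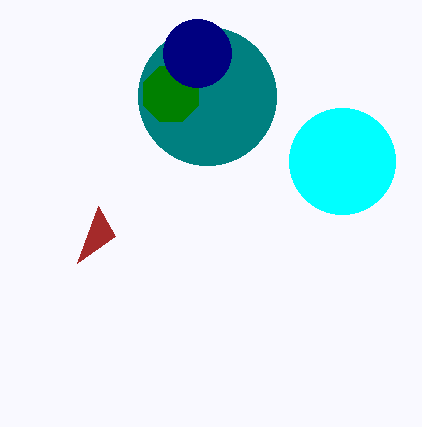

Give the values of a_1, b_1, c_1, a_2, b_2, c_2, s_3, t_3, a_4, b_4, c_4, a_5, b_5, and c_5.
a_1 = 342; b_1 = 161; c_1 = 53; a_2 = 207; b_2 = 96; c_2 = 69; s_3 = 77; t_3 = 263; a_4 = 171; b_4 = 94; c_4 = 30; a_5 = 197; b_5 = 53; c_5 = 34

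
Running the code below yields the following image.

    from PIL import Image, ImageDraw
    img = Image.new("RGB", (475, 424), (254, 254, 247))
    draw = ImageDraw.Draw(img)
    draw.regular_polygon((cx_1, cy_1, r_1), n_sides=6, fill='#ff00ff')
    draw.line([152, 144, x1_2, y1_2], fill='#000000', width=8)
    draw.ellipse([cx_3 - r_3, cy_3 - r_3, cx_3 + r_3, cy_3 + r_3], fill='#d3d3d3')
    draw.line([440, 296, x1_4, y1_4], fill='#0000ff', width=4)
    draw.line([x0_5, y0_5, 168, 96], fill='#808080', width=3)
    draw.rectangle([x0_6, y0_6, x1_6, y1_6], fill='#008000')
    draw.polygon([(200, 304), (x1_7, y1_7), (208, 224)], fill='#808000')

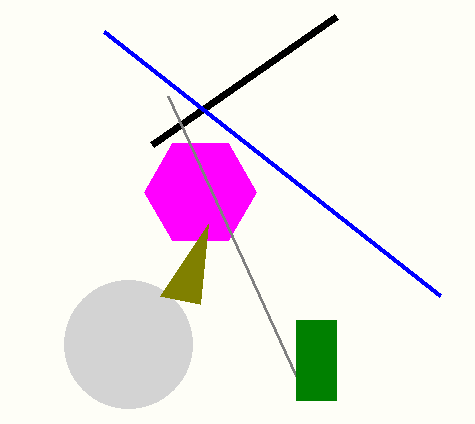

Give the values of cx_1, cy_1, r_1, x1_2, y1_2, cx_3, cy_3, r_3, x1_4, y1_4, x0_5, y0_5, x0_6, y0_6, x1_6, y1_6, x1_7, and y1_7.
cx_1 = 200, cy_1 = 192, r_1 = 56, x1_2 = 336, y1_2 = 16, cx_3 = 128, cy_3 = 344, r_3 = 64, x1_4 = 104, y1_4 = 32, x0_5 = 296, y0_5 = 376, x0_6 = 296, y0_6 = 320, x1_6 = 336, y1_6 = 400, x1_7 = 160, y1_7 = 296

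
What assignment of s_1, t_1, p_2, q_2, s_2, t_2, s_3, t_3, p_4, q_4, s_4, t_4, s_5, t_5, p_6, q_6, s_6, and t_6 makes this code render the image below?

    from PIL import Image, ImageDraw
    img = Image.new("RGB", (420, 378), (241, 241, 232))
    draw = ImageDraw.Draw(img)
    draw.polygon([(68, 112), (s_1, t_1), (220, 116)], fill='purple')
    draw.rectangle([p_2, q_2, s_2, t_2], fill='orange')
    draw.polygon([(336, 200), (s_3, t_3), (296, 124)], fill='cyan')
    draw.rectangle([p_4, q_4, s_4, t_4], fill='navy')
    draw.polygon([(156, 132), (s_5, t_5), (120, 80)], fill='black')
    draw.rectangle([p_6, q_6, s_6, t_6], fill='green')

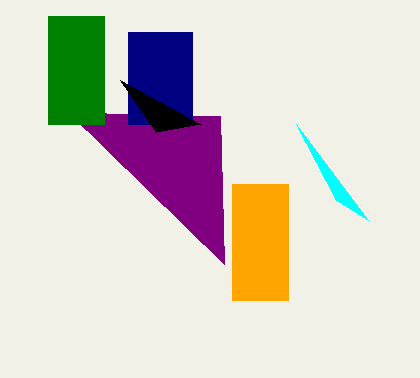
s_1 = 224, t_1 = 264, p_2 = 232, q_2 = 184, s_2 = 288, t_2 = 300, s_3 = 368, t_3 = 220, p_4 = 128, q_4 = 32, s_4 = 192, t_4 = 124, s_5 = 200, t_5 = 124, p_6 = 48, q_6 = 16, s_6 = 104, t_6 = 124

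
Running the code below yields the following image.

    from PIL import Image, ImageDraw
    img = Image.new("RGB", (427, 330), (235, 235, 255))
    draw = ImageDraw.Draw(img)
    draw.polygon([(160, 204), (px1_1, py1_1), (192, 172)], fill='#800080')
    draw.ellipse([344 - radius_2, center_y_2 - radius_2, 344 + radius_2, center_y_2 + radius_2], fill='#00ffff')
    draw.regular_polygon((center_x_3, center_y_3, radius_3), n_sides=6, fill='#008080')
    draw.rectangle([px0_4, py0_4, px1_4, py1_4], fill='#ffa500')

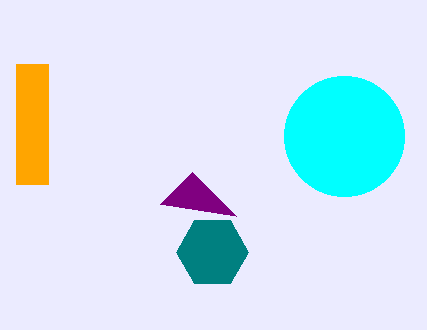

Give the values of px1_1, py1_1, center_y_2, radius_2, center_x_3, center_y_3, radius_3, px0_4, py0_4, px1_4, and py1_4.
px1_1 = 236; py1_1 = 216; center_y_2 = 136; radius_2 = 60; center_x_3 = 212; center_y_3 = 252; radius_3 = 36; px0_4 = 16; py0_4 = 64; px1_4 = 48; py1_4 = 184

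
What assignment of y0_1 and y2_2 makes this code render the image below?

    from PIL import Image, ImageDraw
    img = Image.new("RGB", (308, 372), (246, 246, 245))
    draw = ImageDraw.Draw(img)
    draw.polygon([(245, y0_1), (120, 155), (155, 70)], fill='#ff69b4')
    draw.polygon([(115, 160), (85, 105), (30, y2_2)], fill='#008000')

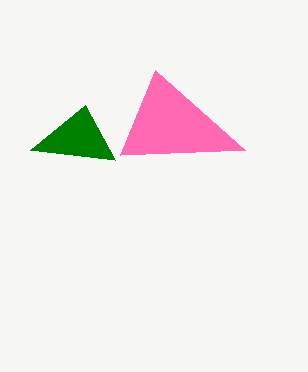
y0_1 = 150; y2_2 = 150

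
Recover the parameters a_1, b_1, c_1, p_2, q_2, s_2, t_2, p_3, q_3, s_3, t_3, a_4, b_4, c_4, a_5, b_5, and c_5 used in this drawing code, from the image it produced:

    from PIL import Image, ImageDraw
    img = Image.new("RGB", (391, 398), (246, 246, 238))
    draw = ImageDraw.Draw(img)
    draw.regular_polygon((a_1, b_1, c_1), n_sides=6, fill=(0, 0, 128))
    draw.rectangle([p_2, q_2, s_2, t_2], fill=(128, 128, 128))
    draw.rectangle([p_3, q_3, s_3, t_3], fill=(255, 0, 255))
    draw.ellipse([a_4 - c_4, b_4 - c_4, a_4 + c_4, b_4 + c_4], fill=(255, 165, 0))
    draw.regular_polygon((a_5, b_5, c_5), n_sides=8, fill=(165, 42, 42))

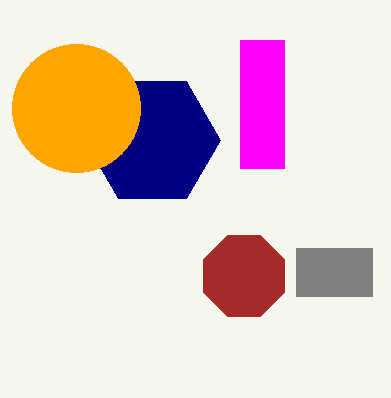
a_1 = 152; b_1 = 140; c_1 = 68; p_2 = 296; q_2 = 248; s_2 = 372; t_2 = 296; p_3 = 240; q_3 = 40; s_3 = 284; t_3 = 168; a_4 = 76; b_4 = 108; c_4 = 64; a_5 = 244; b_5 = 276; c_5 = 44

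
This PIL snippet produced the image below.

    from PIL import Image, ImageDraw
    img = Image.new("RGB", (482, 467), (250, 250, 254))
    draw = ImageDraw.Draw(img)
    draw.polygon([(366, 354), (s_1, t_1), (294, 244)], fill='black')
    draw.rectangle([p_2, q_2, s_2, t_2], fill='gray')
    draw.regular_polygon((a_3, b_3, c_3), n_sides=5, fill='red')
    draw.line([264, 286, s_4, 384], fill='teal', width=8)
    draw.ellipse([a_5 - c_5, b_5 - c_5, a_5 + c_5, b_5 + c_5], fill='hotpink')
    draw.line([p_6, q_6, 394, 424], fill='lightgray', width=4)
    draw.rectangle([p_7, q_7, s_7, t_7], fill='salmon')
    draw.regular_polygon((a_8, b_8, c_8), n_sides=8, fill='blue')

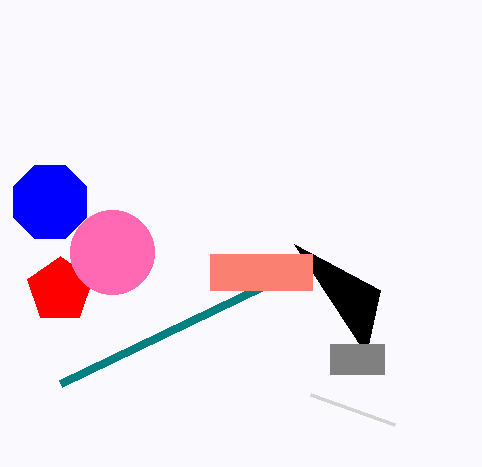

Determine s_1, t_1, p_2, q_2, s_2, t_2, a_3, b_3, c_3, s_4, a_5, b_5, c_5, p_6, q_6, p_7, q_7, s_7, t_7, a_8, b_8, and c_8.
s_1 = 380; t_1 = 290; p_2 = 330; q_2 = 344; s_2 = 384; t_2 = 374; a_3 = 60; b_3 = 290; c_3 = 34; s_4 = 60; a_5 = 112; b_5 = 252; c_5 = 42; p_6 = 310; q_6 = 394; p_7 = 210; q_7 = 254; s_7 = 312; t_7 = 290; a_8 = 50; b_8 = 202; c_8 = 40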